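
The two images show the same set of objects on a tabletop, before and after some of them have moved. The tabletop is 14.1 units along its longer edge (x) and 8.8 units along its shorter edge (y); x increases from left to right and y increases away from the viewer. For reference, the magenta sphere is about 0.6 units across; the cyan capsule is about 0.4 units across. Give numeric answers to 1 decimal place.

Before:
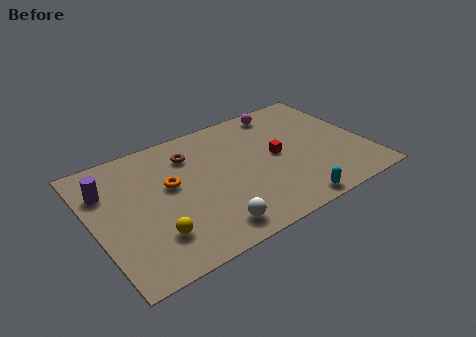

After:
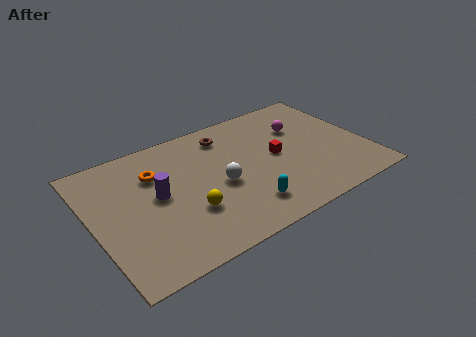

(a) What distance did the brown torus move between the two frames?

2.1

The brown torus was near (5.3, 6.7) before and (7.3, 7.2) after, so it travelled √(2.0² + 0.5²) ≈ 2.1 units.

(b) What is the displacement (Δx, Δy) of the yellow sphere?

(1.9, 0.7)

From the two frames, the yellow sphere sits at roughly (2.7, 2.2) before and (4.6, 2.9) after.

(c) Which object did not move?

the red cube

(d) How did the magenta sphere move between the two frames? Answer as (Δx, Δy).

(0.7, -1.7)

The magenta sphere started near (10.4, 7.7) and ended near (11.1, 6.0).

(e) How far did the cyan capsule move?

2.4

From (9.5, 0.8) to (7.3, 1.8), the cyan capsule covered √(2.2² + 1.0²) ≈ 2.4 units.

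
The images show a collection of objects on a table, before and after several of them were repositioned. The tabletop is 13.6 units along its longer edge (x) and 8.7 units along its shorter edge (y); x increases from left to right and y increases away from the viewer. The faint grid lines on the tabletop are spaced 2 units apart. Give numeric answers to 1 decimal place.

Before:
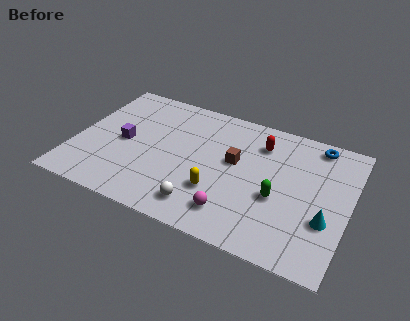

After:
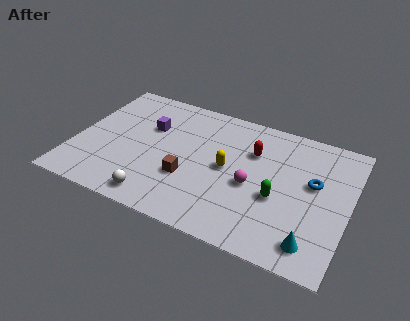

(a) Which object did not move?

the green capsule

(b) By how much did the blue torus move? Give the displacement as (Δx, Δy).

(0.1, -2.6)

The blue torus was at about (11.7, 7.7) and moved to about (11.8, 5.1).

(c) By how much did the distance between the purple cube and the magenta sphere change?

-0.6

They were about 6.3 units apart before and 5.7 after — 0.6 units closer together.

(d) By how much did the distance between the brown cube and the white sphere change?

-1.4

Before: roughly 3.7 units apart; after: 2.3. That's 1.4 units closer together.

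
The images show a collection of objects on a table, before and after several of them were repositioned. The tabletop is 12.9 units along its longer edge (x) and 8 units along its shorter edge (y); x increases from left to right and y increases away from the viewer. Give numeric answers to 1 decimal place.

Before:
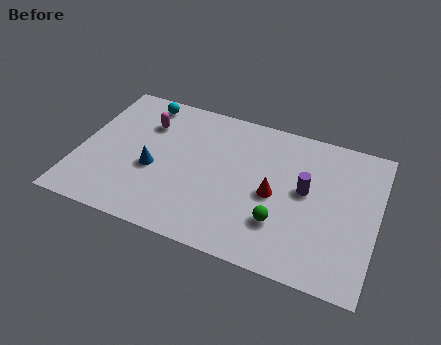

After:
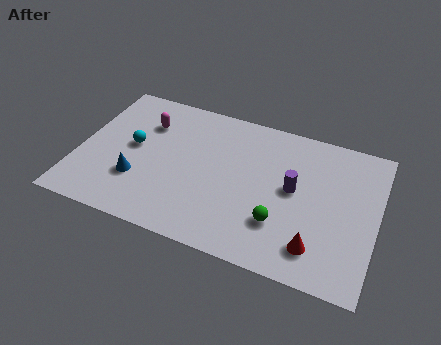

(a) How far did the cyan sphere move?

2.7

The cyan sphere moved from about (2.4, 7.0) to (2.3, 4.3), a distance of √(0.1² + 2.7²) ≈ 2.7.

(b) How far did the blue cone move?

1.0

The blue cone was near (3.3, 3.3) before and (2.7, 2.5) after, so it travelled √(0.6² + 0.8²) ≈ 1.0 units.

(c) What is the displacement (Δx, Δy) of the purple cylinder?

(-0.5, -0.1)

The purple cylinder was at about (9.8, 4.4) and moved to about (9.3, 4.3).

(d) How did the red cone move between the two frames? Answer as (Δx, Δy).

(2.0, -2.1)

From the two frames, the red cone sits at roughly (8.5, 3.7) before and (10.5, 1.6) after.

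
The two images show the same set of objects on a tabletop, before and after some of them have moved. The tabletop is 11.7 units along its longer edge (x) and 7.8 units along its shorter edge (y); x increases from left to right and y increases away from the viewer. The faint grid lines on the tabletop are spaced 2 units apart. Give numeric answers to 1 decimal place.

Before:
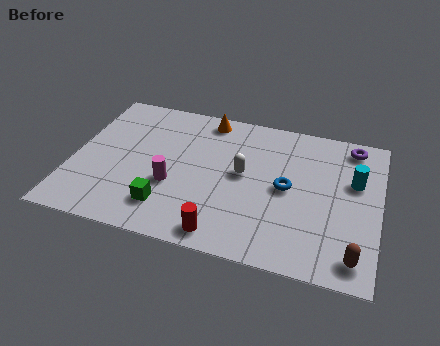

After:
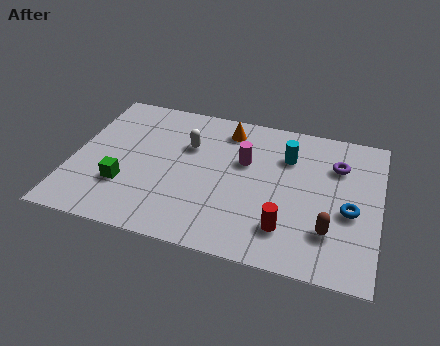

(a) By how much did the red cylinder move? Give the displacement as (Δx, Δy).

(2.3, 0.9)

The red cylinder was at about (6.0, 0.9) and moved to about (8.3, 1.8).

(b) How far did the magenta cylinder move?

3.3

The magenta cylinder moved from about (3.9, 2.9) to (6.5, 4.9), a distance of √(2.6² + 2.0²) ≈ 3.3.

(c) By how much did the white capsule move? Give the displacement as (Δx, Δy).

(-2.2, 1.0)

The white capsule was at about (6.5, 4.2) and moved to about (4.3, 5.2).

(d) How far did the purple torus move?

1.3

The purple torus was near (10.5, 6.8) before and (10.0, 5.6) after, so it travelled √(0.5² + 1.2²) ≈ 1.3 units.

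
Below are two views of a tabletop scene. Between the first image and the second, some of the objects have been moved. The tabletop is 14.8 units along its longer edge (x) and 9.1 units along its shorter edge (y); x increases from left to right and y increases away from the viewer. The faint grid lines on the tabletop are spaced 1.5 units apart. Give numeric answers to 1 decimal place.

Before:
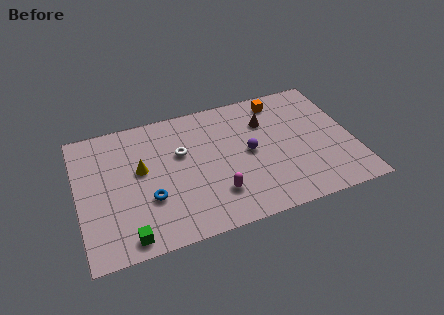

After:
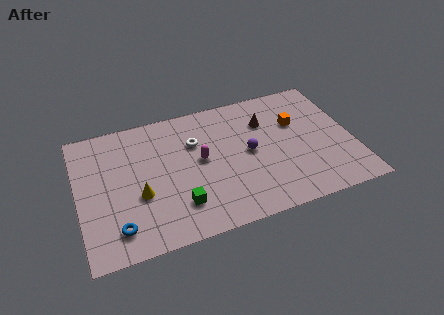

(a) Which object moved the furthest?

the green cube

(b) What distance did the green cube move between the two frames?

3.0

The green cube was near (2.4, 1.0) before and (5.2, 2.2) after, so it travelled √(2.8² + 1.2²) ≈ 3.0 units.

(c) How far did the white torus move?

0.9

From (5.6, 5.7) to (6.4, 6.2), the white torus covered √(0.8² + 0.5²) ≈ 0.9 units.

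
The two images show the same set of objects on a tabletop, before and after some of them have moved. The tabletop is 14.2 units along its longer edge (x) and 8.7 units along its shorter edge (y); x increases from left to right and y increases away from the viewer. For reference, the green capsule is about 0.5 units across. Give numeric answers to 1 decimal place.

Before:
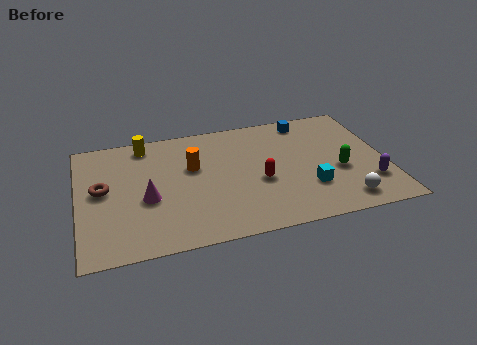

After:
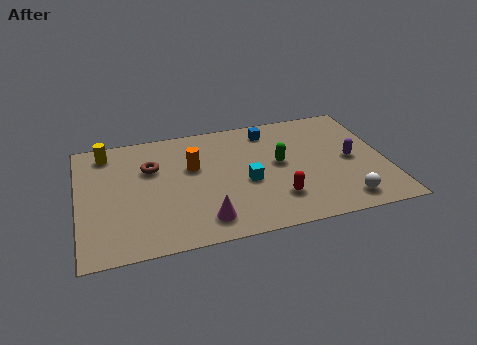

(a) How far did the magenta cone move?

3.3

From (3.1, 3.6) to (5.6, 1.5), the magenta cone covered √(2.5² + 2.1²) ≈ 3.3 units.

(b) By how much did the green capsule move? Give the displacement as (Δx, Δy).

(-2.7, 1.2)

The green capsule was at about (12.0, 3.5) and moved to about (9.3, 4.7).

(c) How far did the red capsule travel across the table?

1.6

The red capsule moved from about (8.3, 3.6) to (9.0, 2.2), a distance of √(0.7² + 1.4²) ≈ 1.6.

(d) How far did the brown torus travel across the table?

2.5

The brown torus moved from about (1.1, 4.7) to (3.4, 5.8), a distance of √(2.3² + 1.1²) ≈ 2.5.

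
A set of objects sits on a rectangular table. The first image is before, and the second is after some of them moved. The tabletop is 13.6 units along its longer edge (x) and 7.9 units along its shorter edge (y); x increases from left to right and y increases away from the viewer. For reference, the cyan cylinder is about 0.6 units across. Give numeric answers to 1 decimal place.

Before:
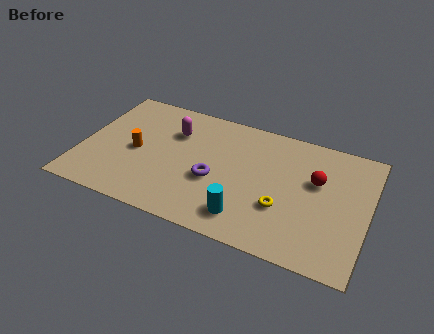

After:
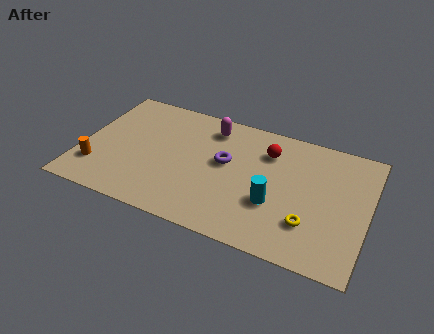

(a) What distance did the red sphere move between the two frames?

2.6

The red sphere was near (11.1, 4.9) before and (8.7, 5.9) after, so it travelled √(2.4² + 1.0²) ≈ 2.6 units.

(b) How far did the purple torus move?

1.4

From (6.4, 3.2) to (6.8, 4.5), the purple torus covered √(0.4² + 1.3²) ≈ 1.4 units.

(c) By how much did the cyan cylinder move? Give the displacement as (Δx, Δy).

(1.2, 1.3)

From the two frames, the cyan cylinder sits at roughly (8.1, 1.5) before and (9.3, 2.8) after.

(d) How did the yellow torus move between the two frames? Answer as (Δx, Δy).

(1.3, -0.5)

The yellow torus started near (9.7, 2.7) and ended near (11.0, 2.2).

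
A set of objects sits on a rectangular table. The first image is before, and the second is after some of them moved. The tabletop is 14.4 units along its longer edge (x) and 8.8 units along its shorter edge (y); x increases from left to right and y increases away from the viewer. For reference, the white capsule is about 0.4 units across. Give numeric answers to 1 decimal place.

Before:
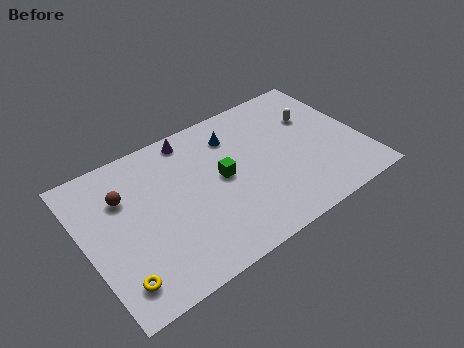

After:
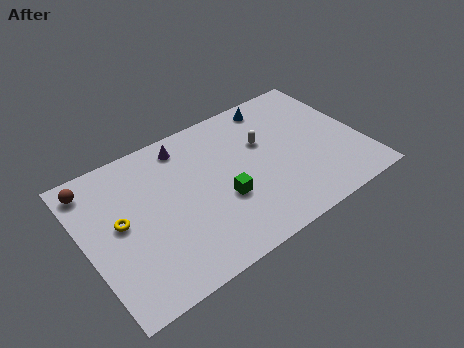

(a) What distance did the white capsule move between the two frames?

2.8

The white capsule was near (12.3, 5.9) before and (9.5, 5.6) after, so it travelled √(2.8² + 0.3²) ≈ 2.8 units.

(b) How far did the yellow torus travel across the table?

3.2

The yellow torus moved from about (1.2, 1.6) to (1.8, 4.7), a distance of √(0.6² + 3.1²) ≈ 3.2.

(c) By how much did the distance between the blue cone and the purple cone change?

+2.6

Before: roughly 2.3 units apart; after: 4.9. That's 2.6 units further apart.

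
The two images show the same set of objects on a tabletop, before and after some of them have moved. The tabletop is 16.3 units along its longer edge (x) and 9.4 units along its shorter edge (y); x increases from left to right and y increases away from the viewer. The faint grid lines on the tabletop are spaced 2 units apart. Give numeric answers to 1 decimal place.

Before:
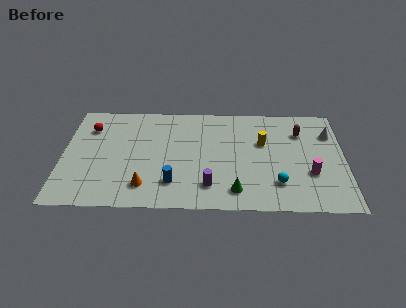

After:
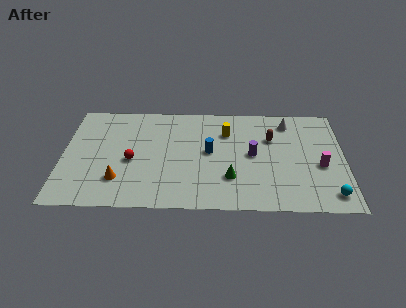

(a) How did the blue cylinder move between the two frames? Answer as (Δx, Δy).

(2.1, 2.8)

The blue cylinder was at about (6.4, 2.2) and moved to about (8.5, 5.0).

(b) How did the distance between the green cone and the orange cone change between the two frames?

+1.2

Before: roughly 5.2 units apart; after: 6.4. That's 1.2 units further apart.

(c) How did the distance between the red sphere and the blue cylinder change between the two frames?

-2.3

The distance was about 6.9 in the first image and 4.6 in the second, so they moved 2.3 units closer together.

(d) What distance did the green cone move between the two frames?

1.1

The green cone moved from about (10.0, 1.6) to (9.7, 2.7), a distance of √(0.3² + 1.1²) ≈ 1.1.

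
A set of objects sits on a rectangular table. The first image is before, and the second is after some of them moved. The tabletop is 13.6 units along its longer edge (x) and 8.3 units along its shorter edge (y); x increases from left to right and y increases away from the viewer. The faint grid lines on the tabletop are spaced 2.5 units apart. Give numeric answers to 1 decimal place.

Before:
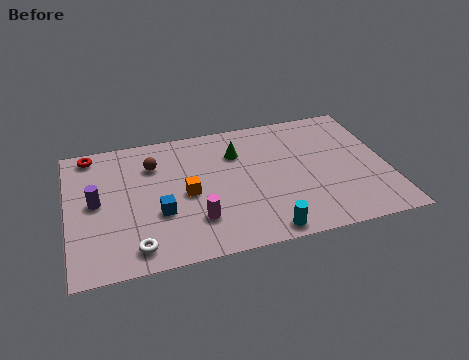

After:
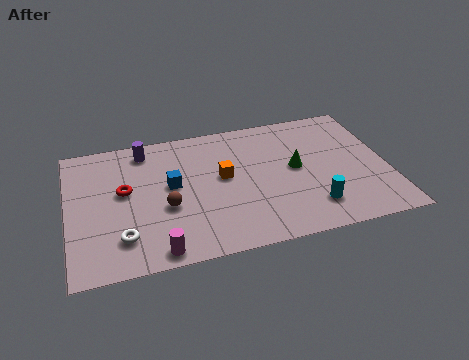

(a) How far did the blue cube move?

1.7

From (3.8, 3.0) to (4.4, 4.6), the blue cube covered √(0.6² + 1.6²) ≈ 1.7 units.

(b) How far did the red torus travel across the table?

3.0

From (1.1, 7.4) to (2.4, 4.7), the red torus covered √(1.3² + 2.7²) ≈ 3.0 units.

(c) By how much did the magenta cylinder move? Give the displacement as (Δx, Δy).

(-1.7, -1.4)

From the two frames, the magenta cylinder sits at roughly (5.3, 2.2) before and (3.6, 0.8) after.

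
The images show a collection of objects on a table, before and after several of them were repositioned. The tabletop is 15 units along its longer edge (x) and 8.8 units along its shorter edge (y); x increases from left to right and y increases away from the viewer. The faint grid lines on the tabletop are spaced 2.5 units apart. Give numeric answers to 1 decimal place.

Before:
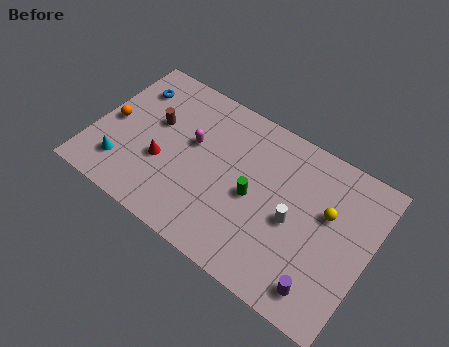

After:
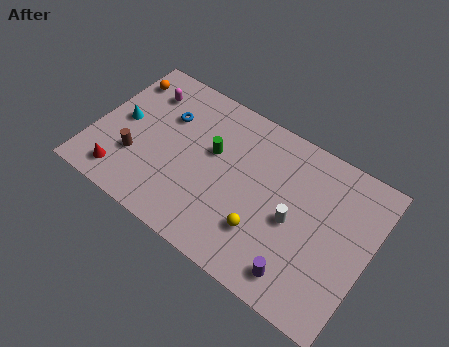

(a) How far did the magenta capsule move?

3.4

From (5.2, 5.2) to (2.2, 6.8), the magenta capsule covered √(3.0² + 1.6²) ≈ 3.4 units.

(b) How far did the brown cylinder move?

2.6

The brown cylinder moved from about (3.1, 5.3) to (2.5, 2.8), a distance of √(0.6² + 2.5²) ≈ 2.6.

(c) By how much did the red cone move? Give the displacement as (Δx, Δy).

(-1.9, -1.9)

The red cone started near (3.9, 3.3) and ended near (2.0, 1.4).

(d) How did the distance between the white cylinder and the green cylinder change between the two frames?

+2.7

The distance was about 2.2 in the first image and 4.9 in the second, so they moved 2.7 units further apart.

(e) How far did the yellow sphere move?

4.2

From (12.6, 5.4) to (9.6, 2.5), the yellow sphere covered √(3.0² + 2.9²) ≈ 4.2 units.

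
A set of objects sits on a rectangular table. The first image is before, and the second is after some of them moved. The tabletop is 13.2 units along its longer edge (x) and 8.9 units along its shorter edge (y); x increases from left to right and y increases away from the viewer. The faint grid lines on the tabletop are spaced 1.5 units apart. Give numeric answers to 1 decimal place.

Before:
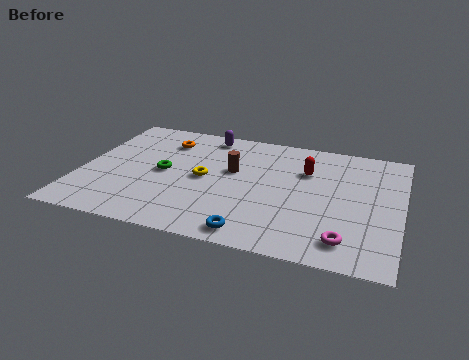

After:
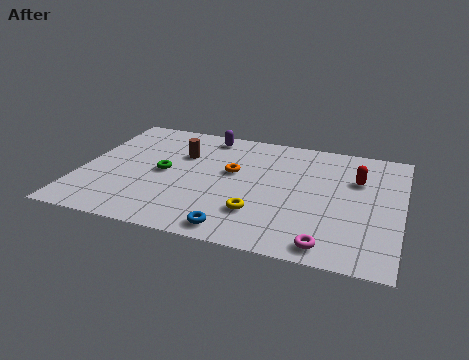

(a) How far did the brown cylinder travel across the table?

2.3

From (6.2, 5.3) to (4.0, 6.0), the brown cylinder covered √(2.2² + 0.7²) ≈ 2.3 units.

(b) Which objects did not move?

the green torus and the purple capsule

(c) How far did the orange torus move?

3.4

The orange torus moved from about (3.2, 6.9) to (6.2, 5.2), a distance of √(3.0² + 1.7²) ≈ 3.4.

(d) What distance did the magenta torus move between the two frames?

0.9

The magenta torus moved from about (11.1, 1.5) to (10.4, 1.0), a distance of √(0.7² + 0.5²) ≈ 0.9.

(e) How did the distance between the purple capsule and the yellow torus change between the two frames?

+2.6

Before: roughly 3.4 units apart; after: 6.0. That's 2.6 units further apart.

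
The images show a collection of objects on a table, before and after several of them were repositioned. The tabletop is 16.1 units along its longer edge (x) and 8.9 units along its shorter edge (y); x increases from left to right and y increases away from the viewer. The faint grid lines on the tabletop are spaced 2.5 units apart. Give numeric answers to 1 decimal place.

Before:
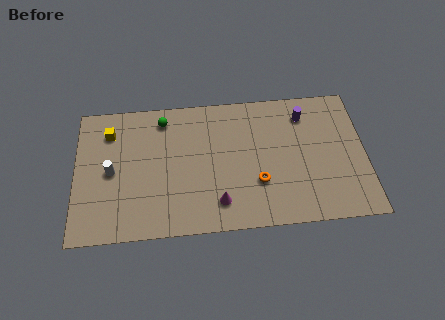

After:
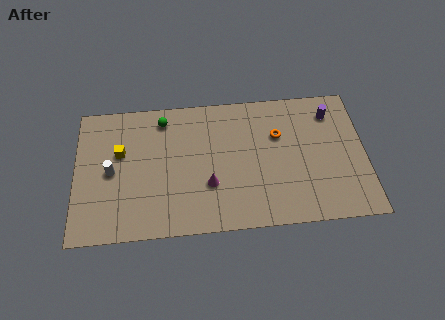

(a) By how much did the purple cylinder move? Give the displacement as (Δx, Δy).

(1.5, 0.0)

The purple cylinder was at about (12.8, 7.1) and moved to about (14.3, 7.1).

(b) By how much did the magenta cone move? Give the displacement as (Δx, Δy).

(-0.5, 1.2)

The magenta cone started near (7.9, 1.8) and ended near (7.4, 3.0).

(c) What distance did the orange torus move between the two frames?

3.2

The orange torus moved from about (10.1, 2.9) to (11.3, 5.9), a distance of √(1.2² + 3.0²) ≈ 3.2.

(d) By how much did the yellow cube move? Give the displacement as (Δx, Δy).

(0.6, -1.4)

The yellow cube started near (1.9, 6.9) and ended near (2.5, 5.5).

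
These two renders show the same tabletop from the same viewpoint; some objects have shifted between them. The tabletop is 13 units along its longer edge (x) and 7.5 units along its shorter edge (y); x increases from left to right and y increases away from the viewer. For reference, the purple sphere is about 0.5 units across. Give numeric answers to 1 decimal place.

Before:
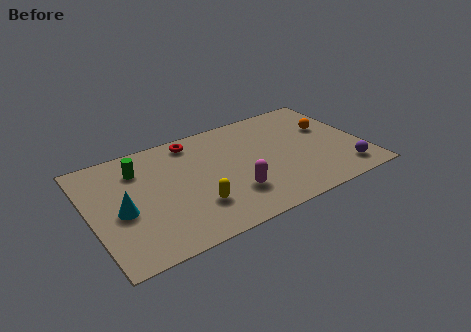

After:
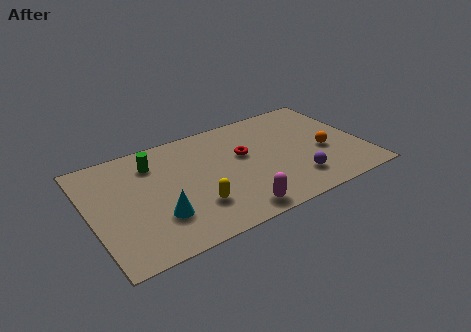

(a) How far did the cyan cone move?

1.9

The cyan cone was near (1.4, 3.3) before and (3.0, 2.2) after, so it travelled √(1.6² + 1.1²) ≈ 1.9 units.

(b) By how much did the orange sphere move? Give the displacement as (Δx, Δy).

(-0.5, -1.6)

The orange sphere started near (11.6, 4.7) and ended near (11.1, 3.1).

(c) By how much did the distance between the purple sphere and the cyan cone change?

-4.1

Before: roughly 10.6 units apart; after: 6.5. That's 4.1 units closer together.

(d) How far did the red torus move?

3.0

The red torus was near (5.2, 6.5) before and (7.4, 4.5) after, so it travelled √(2.2² + 2.0²) ≈ 3.0 units.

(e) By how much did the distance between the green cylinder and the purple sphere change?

-2.8

The distance was about 10.3 in the first image and 7.5 in the second, so they moved 2.8 units closer together.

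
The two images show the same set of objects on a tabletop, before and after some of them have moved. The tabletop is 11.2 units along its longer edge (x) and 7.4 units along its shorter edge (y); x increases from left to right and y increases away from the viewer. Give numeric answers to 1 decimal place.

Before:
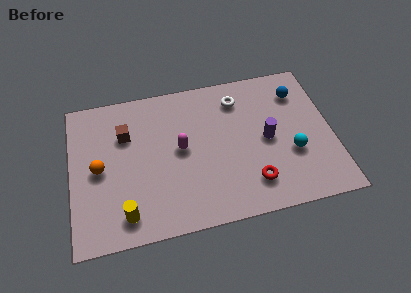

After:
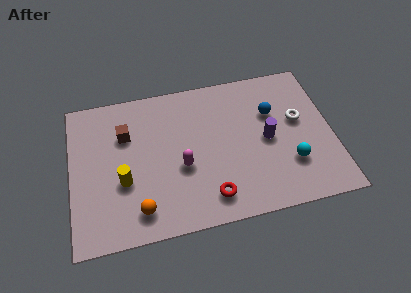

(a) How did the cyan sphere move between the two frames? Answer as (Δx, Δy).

(-0.1, -0.5)

The cyan sphere started near (9.4, 2.7) and ended near (9.3, 2.2).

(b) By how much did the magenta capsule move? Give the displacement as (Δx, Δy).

(0.0, -0.9)

From the two frames, the magenta capsule sits at roughly (4.7, 3.9) before and (4.7, 3.0) after.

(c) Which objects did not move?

the brown cube and the purple cylinder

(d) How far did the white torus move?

3.0

The white torus was near (7.3, 5.9) before and (9.8, 4.3) after, so it travelled √(2.5² + 1.6²) ≈ 3.0 units.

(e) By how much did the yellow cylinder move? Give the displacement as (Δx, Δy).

(0.0, 1.6)

The yellow cylinder started near (2.2, 1.2) and ended near (2.2, 2.8).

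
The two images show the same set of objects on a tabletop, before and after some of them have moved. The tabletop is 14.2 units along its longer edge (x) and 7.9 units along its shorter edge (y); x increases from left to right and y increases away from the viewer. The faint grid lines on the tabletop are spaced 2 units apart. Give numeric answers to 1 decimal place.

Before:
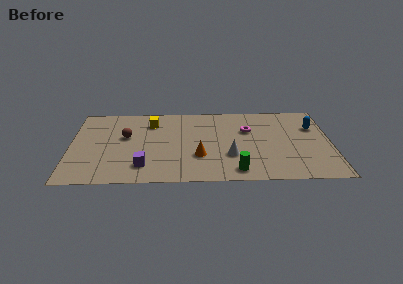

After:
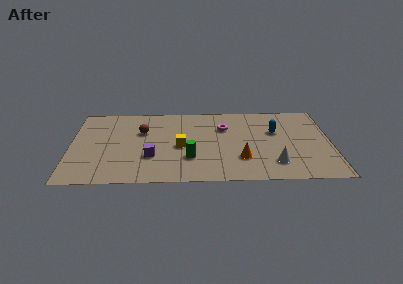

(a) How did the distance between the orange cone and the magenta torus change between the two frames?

-0.4

They were about 3.7 units apart before and 3.3 after — 0.4 units closer together.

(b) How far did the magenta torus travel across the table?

1.3

The magenta torus was near (9.7, 5.2) before and (8.4, 5.5) after, so it travelled √(1.3² + 0.3²) ≈ 1.3 units.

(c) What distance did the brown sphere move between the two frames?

1.0

From (3.0, 4.7) to (3.9, 5.2), the brown sphere covered √(0.9² + 0.5²) ≈ 1.0 units.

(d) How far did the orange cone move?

2.3

From (7.0, 2.6) to (9.3, 2.3), the orange cone covered √(2.3² + 0.3²) ≈ 2.3 units.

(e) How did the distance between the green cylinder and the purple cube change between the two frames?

-2.9

The distance was about 5.0 in the first image and 2.1 in the second, so they moved 2.9 units closer together.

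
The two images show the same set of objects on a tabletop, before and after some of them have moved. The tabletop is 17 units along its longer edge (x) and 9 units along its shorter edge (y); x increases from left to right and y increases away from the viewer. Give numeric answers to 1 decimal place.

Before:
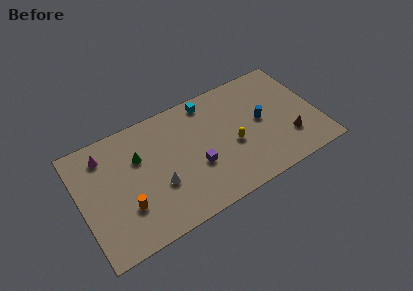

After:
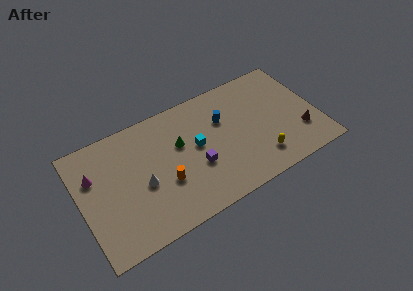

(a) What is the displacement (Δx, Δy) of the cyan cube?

(-1.3, -3.0)

From the two frames, the cyan cube sits at roughly (9.6, 7.9) before and (8.3, 4.9) after.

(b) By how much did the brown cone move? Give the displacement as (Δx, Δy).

(0.9, 0.1)

From the two frames, the brown cone sits at roughly (14.7, 2.5) before and (15.6, 2.6) after.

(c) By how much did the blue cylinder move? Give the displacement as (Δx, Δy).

(-2.6, 1.3)

From the two frames, the blue cylinder sits at roughly (13.0, 4.7) before and (10.4, 6.0) after.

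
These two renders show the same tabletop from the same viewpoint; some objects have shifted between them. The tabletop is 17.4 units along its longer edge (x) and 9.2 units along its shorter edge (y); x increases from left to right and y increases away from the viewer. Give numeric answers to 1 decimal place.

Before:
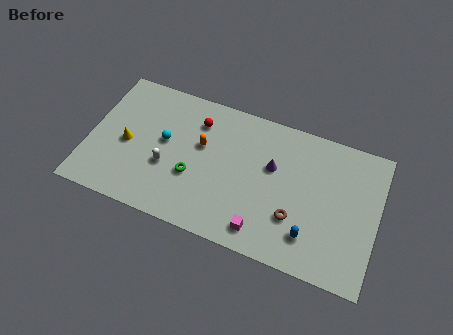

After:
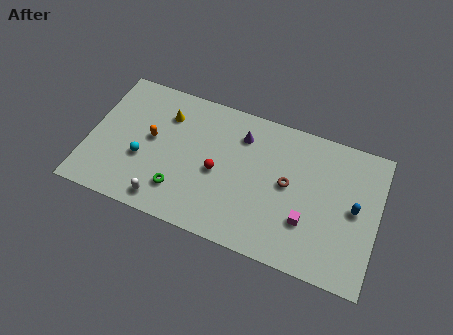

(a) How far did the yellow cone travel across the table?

3.4

The yellow cone was near (2.3, 4.2) before and (4.4, 6.9) after, so it travelled √(2.1² + 2.7²) ≈ 3.4 units.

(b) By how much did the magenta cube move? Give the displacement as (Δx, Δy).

(2.5, 1.5)

The magenta cube was at about (10.8, 1.4) and moved to about (13.3, 2.9).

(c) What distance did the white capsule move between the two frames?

2.3

The white capsule was near (4.8, 3.5) before and (4.9, 1.2) after, so it travelled √(0.1² + 2.3²) ≈ 2.3 units.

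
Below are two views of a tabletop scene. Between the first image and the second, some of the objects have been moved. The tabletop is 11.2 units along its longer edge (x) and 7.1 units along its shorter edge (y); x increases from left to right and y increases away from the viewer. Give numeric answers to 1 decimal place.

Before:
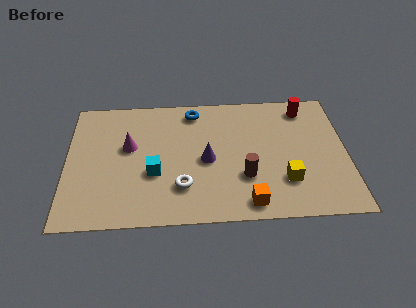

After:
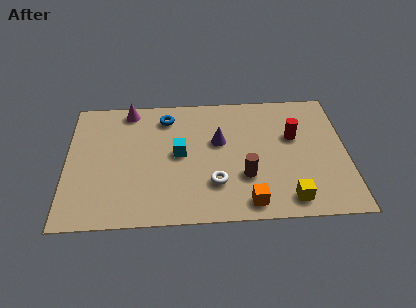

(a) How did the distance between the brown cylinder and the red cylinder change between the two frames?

-1.6

They were about 4.5 units apart before and 2.9 after — 1.6 units closer together.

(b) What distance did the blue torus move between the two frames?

1.1

From (5.1, 6.1) to (4.0, 5.8), the blue torus covered √(1.1² + 0.3²) ≈ 1.1 units.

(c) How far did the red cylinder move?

1.7

The red cylinder moved from about (9.6, 6.0) to (9.1, 4.4), a distance of √(0.5² + 1.6²) ≈ 1.7.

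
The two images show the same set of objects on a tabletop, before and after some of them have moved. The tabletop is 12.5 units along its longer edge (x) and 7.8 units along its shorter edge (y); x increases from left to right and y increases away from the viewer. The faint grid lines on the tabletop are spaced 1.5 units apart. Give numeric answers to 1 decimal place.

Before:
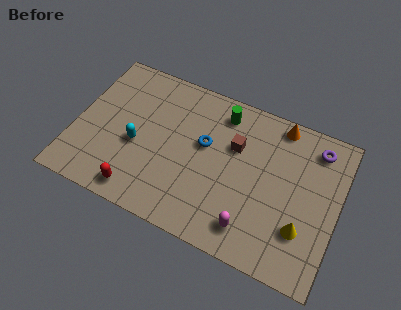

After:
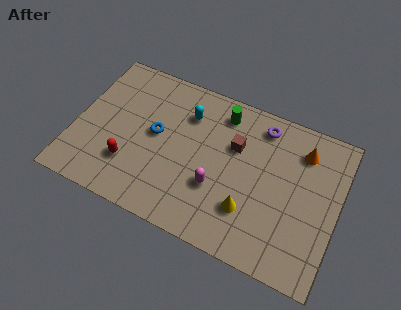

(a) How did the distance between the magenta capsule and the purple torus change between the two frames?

-1.4

The distance was about 5.7 in the first image and 4.3 in the second, so they moved 1.4 units closer together.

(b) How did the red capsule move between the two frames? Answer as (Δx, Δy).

(-0.6, 1.2)

The red capsule started near (3.4, 1.0) and ended near (2.8, 2.2).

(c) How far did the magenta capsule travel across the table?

2.2

The magenta capsule was near (8.7, 1.4) before and (6.9, 2.7) after, so it travelled √(1.8² + 1.3²) ≈ 2.2 units.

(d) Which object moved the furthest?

the cyan capsule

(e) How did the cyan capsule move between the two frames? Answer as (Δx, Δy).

(2.1, 2.5)

From the two frames, the cyan capsule sits at roughly (3.0, 3.3) before and (5.1, 5.8) after.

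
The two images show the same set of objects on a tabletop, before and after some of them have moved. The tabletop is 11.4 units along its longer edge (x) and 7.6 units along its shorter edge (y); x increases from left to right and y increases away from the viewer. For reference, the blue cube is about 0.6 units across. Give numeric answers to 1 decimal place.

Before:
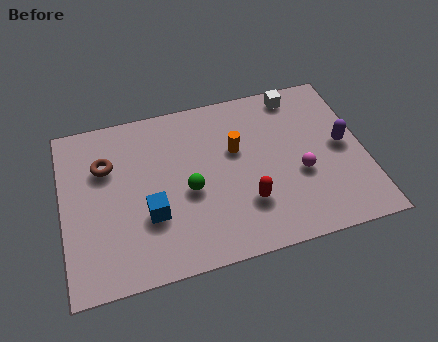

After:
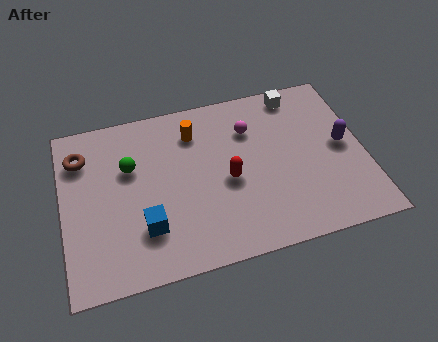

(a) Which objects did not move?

the white cube and the purple capsule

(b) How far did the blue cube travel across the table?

0.5

The blue cube was near (3.2, 2.6) before and (3.0, 2.1) after, so it travelled √(0.2² + 0.5²) ≈ 0.5 units.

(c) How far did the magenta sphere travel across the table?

3.0

From (8.9, 3.0) to (7.2, 5.5), the magenta sphere covered √(1.7² + 2.5²) ≈ 3.0 units.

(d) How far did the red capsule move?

1.3

The red capsule moved from about (6.8, 2.2) to (6.2, 3.4), a distance of √(0.6² + 1.2²) ≈ 1.3.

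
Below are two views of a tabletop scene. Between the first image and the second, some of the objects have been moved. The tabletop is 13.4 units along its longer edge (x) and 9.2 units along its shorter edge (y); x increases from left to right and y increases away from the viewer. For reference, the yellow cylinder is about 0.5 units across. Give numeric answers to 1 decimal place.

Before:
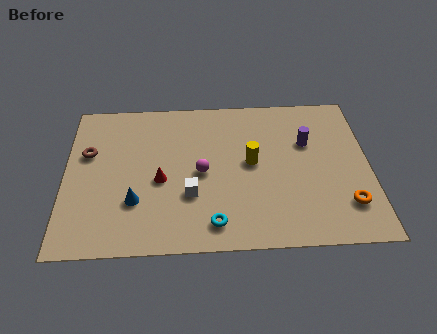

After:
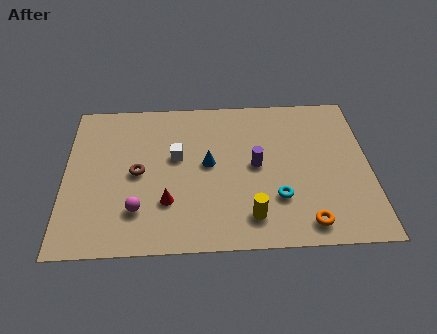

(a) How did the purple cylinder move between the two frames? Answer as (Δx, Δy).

(-2.3, -1.3)

The purple cylinder was at about (10.7, 6.0) and moved to about (8.4, 4.7).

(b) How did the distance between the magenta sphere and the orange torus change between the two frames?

+0.7

Before: roughly 6.7 units apart; after: 7.4. That's 0.7 units further apart.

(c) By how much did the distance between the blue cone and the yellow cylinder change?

-1.8

They were about 5.5 units apart before and 3.7 after — 1.8 units closer together.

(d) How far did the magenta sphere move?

3.5

The magenta sphere moved from about (6.0, 4.4) to (3.2, 2.3), a distance of √(2.8² + 2.1²) ≈ 3.5.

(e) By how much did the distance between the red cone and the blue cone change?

+1.2

Before: roughly 1.6 units apart; after: 2.8. That's 1.2 units further apart.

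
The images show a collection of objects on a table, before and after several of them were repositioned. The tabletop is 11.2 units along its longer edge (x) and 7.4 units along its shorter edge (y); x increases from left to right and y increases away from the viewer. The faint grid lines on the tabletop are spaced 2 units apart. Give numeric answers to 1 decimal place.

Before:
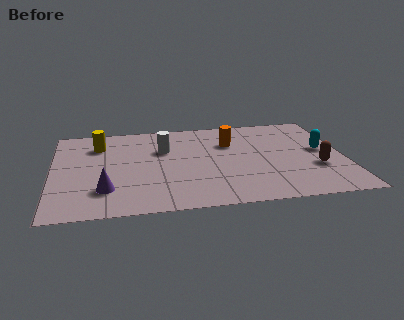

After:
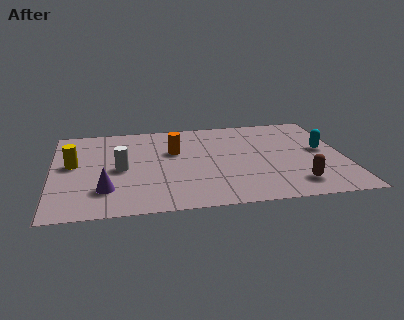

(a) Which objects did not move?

the cyan capsule and the purple cone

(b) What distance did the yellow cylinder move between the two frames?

1.8

The yellow cylinder was near (1.8, 5.6) before and (0.8, 4.1) after, so it travelled √(1.0² + 1.5²) ≈ 1.8 units.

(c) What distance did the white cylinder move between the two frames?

2.2

From (4.3, 4.9) to (2.6, 3.5), the white cylinder covered √(1.7² + 1.4²) ≈ 2.2 units.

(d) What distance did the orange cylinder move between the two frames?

2.2

The orange cylinder was near (6.9, 5.1) before and (4.7, 4.7) after, so it travelled √(2.2² + 0.4²) ≈ 2.2 units.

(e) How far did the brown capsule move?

1.5

The brown capsule was near (10.1, 2.6) before and (9.2, 1.4) after, so it travelled √(0.9² + 1.2²) ≈ 1.5 units.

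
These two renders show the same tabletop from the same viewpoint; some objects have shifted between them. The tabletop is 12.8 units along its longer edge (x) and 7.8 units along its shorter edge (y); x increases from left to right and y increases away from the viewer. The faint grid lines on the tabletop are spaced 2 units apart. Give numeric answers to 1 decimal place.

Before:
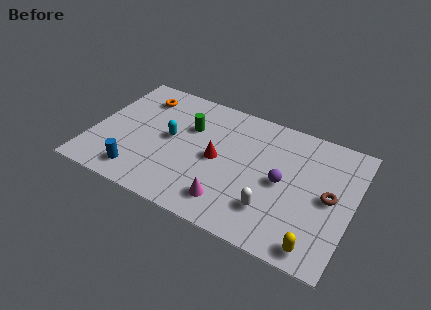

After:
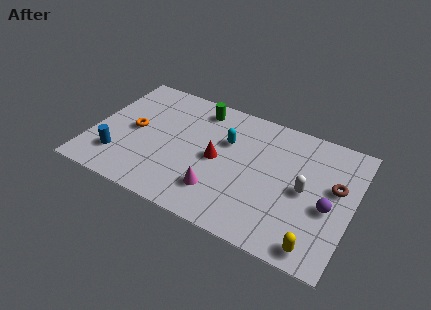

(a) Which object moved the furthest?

the cyan capsule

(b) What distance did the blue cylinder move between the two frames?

1.3

From (2.6, 1.3) to (1.5, 1.9), the blue cylinder covered √(1.1² + 0.6²) ≈ 1.3 units.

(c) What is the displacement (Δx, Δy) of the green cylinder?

(0.3, 1.4)

The green cylinder was at about (4.6, 5.2) and moved to about (4.9, 6.6).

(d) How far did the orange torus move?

2.3

The orange torus moved from about (2.0, 6.2) to (2.0, 3.9), a distance of √(0.0² + 2.3²) ≈ 2.3.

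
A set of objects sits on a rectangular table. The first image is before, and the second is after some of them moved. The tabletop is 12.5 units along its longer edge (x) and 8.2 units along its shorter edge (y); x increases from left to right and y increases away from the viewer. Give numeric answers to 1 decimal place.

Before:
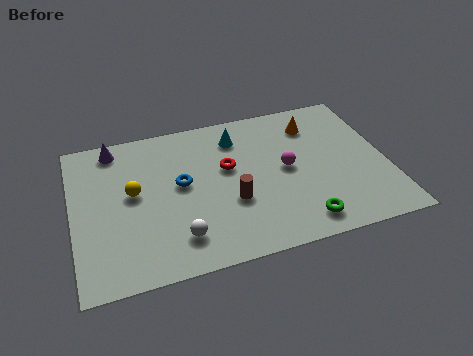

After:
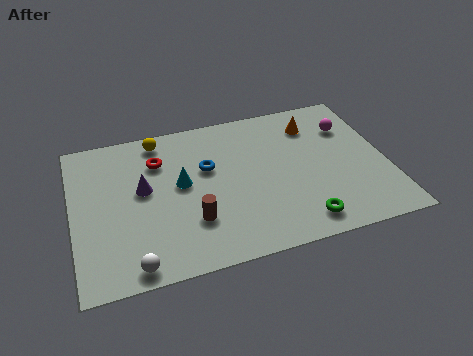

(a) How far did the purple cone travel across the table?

2.8

The purple cone moved from about (1.8, 7.2) to (2.8, 4.6), a distance of √(1.0² + 2.6²) ≈ 2.8.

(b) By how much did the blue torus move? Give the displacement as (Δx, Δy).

(1.1, 0.6)

The blue torus was at about (4.3, 4.5) and moved to about (5.4, 5.1).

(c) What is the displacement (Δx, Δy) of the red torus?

(-2.7, 1.1)

The red torus started near (6.2, 4.9) and ended near (3.5, 6.0).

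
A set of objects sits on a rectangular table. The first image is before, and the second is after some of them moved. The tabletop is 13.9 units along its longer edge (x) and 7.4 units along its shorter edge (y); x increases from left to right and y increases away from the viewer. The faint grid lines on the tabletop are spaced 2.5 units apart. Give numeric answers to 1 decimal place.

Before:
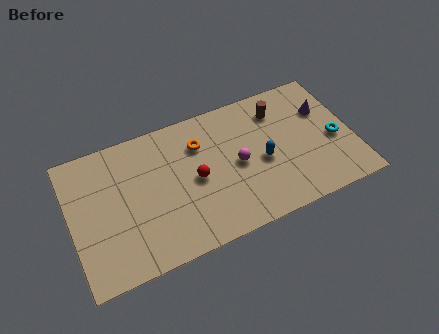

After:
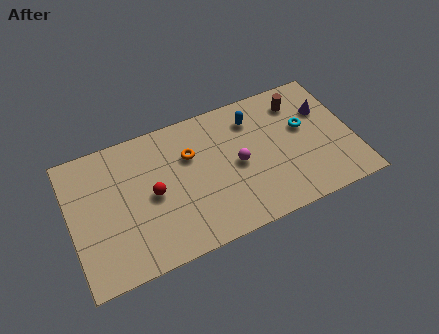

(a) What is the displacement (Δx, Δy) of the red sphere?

(-2.1, 0.0)

The red sphere started near (6.1, 3.6) and ended near (4.0, 3.6).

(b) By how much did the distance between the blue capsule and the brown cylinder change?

-0.4

They were about 2.7 units apart before and 2.3 after — 0.4 units closer together.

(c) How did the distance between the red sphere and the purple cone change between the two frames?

+2.1

The distance was about 6.7 in the first image and 8.8 in the second, so they moved 2.1 units further apart.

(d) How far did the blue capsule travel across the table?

2.5

From (9.4, 3.3) to (9.2, 5.8), the blue capsule covered √(0.2² + 2.5²) ≈ 2.5 units.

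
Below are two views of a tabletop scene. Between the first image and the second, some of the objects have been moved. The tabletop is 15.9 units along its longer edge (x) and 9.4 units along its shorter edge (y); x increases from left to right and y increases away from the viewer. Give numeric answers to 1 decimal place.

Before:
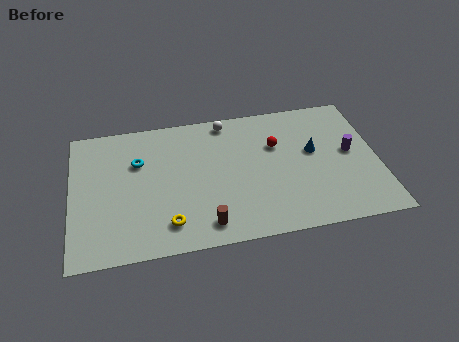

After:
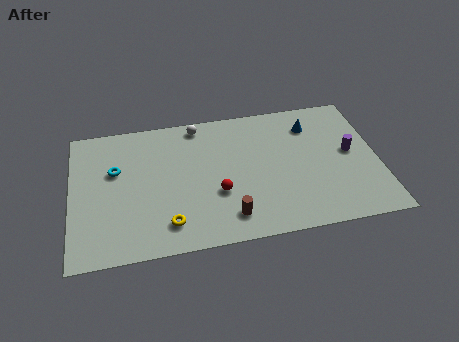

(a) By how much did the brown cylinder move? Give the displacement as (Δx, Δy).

(1.2, 0.3)

From the two frames, the brown cylinder sits at roughly (6.8, 1.4) before and (8.0, 1.7) after.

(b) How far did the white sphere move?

1.5

From (8.2, 8.4) to (6.7, 8.4), the white sphere covered √(1.5² + 0.0²) ≈ 1.5 units.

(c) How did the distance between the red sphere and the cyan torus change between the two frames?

-1.4

They were about 7.2 units apart before and 5.8 after — 1.4 units closer together.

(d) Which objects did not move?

the yellow torus and the purple cylinder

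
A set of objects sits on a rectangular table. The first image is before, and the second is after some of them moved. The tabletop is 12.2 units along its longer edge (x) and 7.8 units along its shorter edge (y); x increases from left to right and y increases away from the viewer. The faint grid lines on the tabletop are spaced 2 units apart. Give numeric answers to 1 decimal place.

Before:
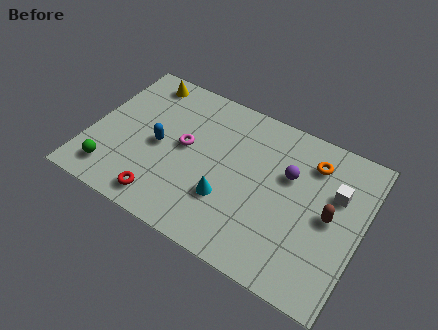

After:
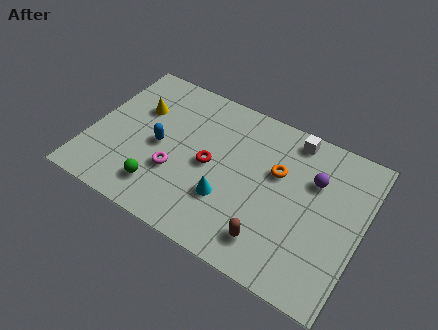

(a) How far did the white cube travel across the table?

2.8

The white cube was near (10.9, 5.1) before and (8.7, 6.9) after, so it travelled √(2.2² + 1.8²) ≈ 2.8 units.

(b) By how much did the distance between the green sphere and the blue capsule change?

-0.8

Before: roughly 2.9 units apart; after: 2.1. That's 0.8 units closer together.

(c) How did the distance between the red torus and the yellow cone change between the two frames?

-2.2

Before: roughly 6.0 units apart; after: 3.8. That's 2.2 units closer together.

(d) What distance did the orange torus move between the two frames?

1.8

The orange torus was near (9.7, 6.1) before and (8.3, 4.9) after, so it travelled √(1.4² + 1.2²) ≈ 1.8 units.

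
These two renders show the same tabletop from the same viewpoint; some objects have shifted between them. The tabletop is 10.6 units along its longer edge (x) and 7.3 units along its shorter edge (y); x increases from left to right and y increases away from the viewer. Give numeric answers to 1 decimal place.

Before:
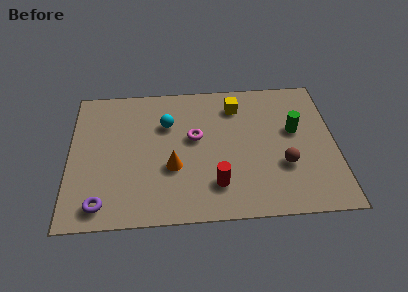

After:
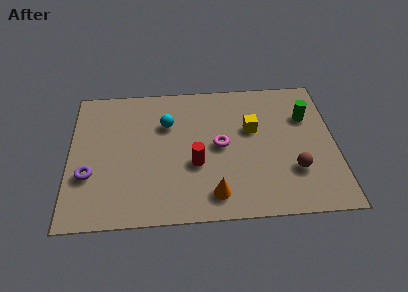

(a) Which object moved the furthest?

the orange cone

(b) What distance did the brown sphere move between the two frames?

0.5

The brown sphere moved from about (8.5, 2.5) to (8.9, 2.2), a distance of √(0.4² + 0.3²) ≈ 0.5.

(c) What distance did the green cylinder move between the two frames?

0.9

The green cylinder moved from about (9.0, 4.3) to (9.5, 5.0), a distance of √(0.5² + 0.7²) ≈ 0.9.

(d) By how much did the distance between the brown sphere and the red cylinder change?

+1.1

Before: roughly 2.8 units apart; after: 3.9. That's 1.1 units further apart.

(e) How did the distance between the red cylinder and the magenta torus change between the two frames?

-1.3

Before: roughly 2.6 units apart; after: 1.3. That's 1.3 units closer together.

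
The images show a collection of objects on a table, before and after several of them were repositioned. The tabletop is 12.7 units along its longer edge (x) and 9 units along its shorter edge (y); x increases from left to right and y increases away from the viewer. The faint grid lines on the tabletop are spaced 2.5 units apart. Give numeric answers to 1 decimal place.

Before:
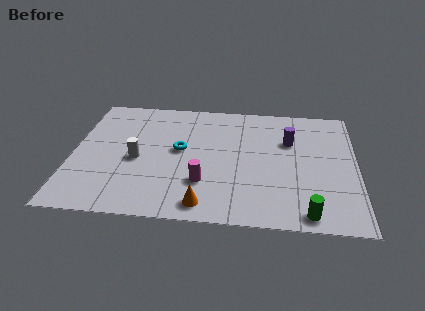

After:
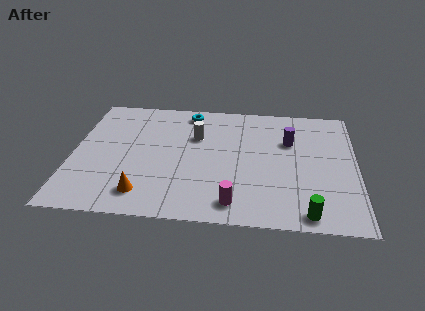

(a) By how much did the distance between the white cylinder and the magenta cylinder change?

+1.7

The distance was about 3.3 in the first image and 5.0 in the second, so they moved 1.7 units further apart.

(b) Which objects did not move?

the green cylinder and the purple cylinder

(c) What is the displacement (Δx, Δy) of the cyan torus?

(0.3, 3.0)

The cyan torus started near (4.8, 4.9) and ended near (5.1, 7.9).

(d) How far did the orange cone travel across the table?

2.7

The orange cone was near (6.0, 1.1) before and (3.3, 1.6) after, so it travelled √(2.7² + 0.5²) ≈ 2.7 units.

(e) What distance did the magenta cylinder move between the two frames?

1.9

The magenta cylinder moved from about (5.9, 2.6) to (7.3, 1.3), a distance of √(1.4² + 1.3²) ≈ 1.9.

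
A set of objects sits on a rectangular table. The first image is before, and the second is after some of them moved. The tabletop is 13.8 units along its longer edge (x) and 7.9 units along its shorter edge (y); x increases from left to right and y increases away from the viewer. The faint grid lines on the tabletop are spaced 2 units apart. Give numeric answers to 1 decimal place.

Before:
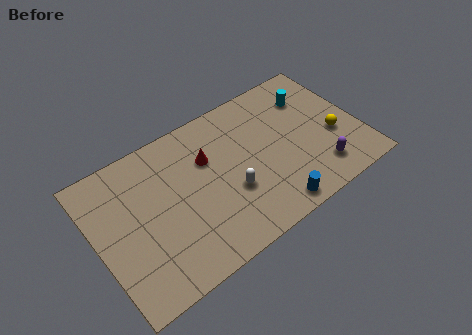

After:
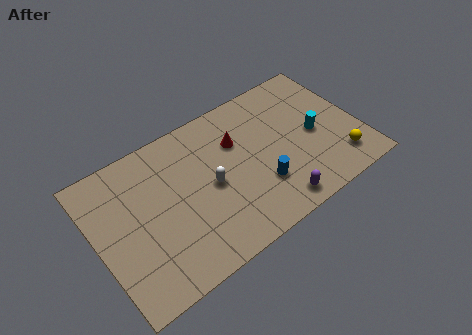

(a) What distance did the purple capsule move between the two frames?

2.6

From (11.3, 1.6) to (8.8, 1.0), the purple capsule covered √(2.5² + 0.6²) ≈ 2.6 units.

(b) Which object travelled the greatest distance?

the purple capsule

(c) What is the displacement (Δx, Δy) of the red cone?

(1.6, 0.1)

The red cone was at about (6.0, 5.3) and moved to about (7.6, 5.4).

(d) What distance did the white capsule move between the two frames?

1.3

From (6.8, 2.9) to (5.9, 3.8), the white capsule covered √(0.9² + 0.9²) ≈ 1.3 units.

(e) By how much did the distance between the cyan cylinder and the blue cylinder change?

-2.4

They were about 5.9 units apart before and 3.5 after — 2.4 units closer together.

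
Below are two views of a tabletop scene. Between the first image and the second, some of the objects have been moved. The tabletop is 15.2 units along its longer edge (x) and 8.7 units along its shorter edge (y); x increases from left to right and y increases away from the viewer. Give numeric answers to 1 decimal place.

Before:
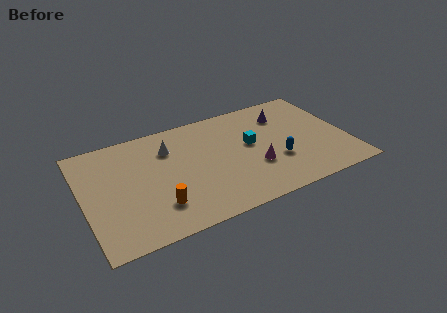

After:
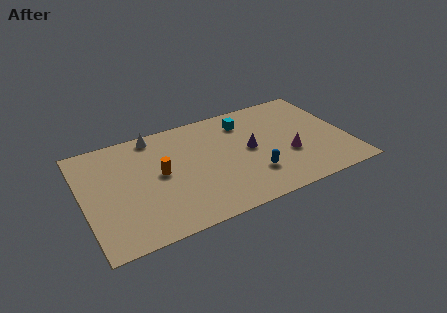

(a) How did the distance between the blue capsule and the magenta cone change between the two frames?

+1.0

They were about 1.3 units apart before and 2.3 after — 1.0 units further apart.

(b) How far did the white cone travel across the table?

1.6

The white cone moved from about (5.1, 6.4) to (4.4, 7.8), a distance of √(0.7² + 1.4²) ≈ 1.6.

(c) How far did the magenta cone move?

2.0

From (9.7, 3.0) to (11.7, 3.2), the magenta cone covered √(2.0² + 0.2²) ≈ 2.0 units.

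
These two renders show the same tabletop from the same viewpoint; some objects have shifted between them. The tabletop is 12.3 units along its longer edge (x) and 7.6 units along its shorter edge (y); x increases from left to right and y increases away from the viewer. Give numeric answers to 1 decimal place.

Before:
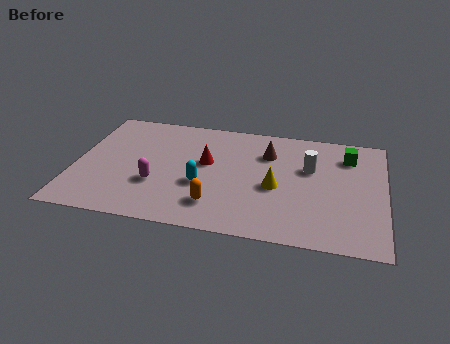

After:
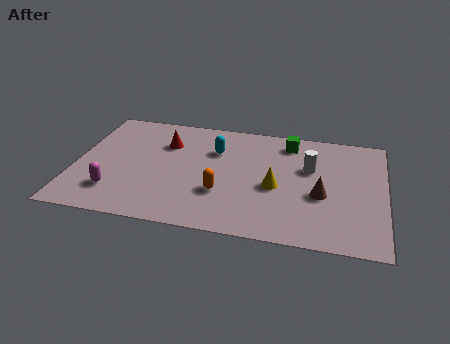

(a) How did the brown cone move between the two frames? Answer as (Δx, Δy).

(2.2, -2.4)

The brown cone started near (7.6, 5.5) and ended near (9.8, 3.1).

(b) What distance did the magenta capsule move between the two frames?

1.8

The magenta capsule was near (3.3, 2.6) before and (1.7, 1.8) after, so it travelled √(1.6² + 0.8²) ≈ 1.8 units.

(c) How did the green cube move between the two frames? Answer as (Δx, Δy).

(-2.4, 0.5)

From the two frames, the green cube sits at roughly (10.8, 5.9) before and (8.4, 6.4) after.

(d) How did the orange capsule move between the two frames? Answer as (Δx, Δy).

(0.2, 0.8)

From the two frames, the orange capsule sits at roughly (5.7, 1.7) before and (5.9, 2.5) after.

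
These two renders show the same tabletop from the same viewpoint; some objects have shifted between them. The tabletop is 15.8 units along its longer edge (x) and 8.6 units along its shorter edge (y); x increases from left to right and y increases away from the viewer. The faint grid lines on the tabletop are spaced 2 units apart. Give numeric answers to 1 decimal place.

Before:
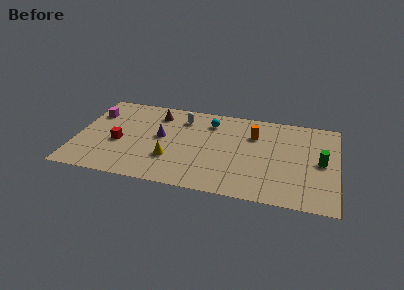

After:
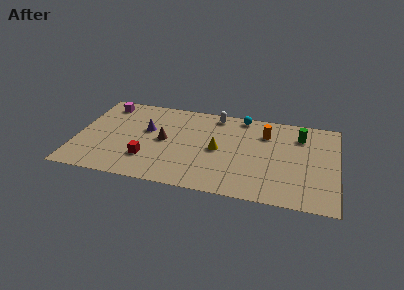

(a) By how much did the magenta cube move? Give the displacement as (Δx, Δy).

(0.6, 1.1)

The magenta cube was at about (0.9, 6.2) and moved to about (1.5, 7.3).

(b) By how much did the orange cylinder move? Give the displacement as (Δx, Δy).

(0.7, 0.3)

From the two frames, the orange cylinder sits at roughly (10.7, 6.1) before and (11.4, 6.4) after.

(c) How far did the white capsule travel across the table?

2.2

From (6.3, 6.8) to (8.3, 7.6), the white capsule covered √(2.0² + 0.8²) ≈ 2.2 units.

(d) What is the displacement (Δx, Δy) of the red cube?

(1.8, -1.2)

The red cube started near (2.6, 3.6) and ended near (4.4, 2.4).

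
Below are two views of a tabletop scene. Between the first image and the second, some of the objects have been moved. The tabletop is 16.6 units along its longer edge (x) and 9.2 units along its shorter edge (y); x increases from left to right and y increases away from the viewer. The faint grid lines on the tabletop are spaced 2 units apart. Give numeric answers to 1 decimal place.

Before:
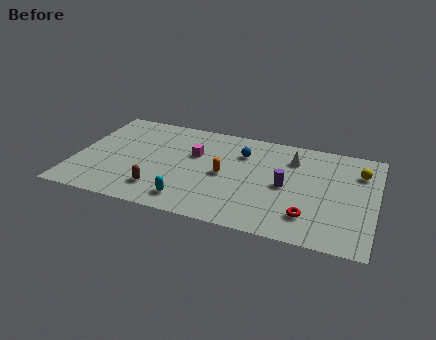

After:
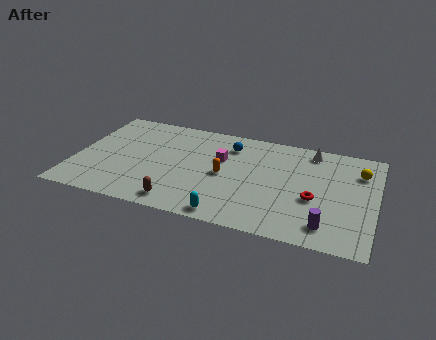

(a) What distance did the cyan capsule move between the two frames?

2.3

From (6.6, 1.5) to (8.8, 0.9), the cyan capsule covered √(2.2² + 0.6²) ≈ 2.3 units.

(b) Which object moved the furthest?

the purple cylinder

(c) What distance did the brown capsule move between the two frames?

1.4

The brown capsule was near (4.9, 2.0) before and (6.1, 1.2) after, so it travelled √(1.2² + 0.8²) ≈ 1.4 units.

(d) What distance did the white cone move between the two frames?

1.4

From (11.9, 7.0) to (12.9, 8.0), the white cone covered √(1.0² + 1.0²) ≈ 1.4 units.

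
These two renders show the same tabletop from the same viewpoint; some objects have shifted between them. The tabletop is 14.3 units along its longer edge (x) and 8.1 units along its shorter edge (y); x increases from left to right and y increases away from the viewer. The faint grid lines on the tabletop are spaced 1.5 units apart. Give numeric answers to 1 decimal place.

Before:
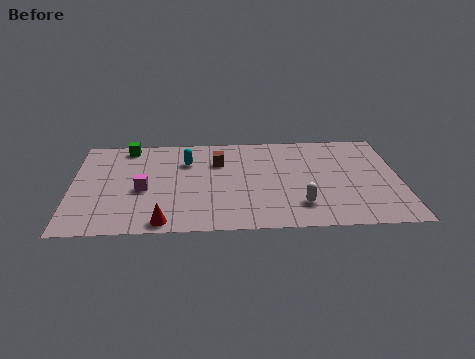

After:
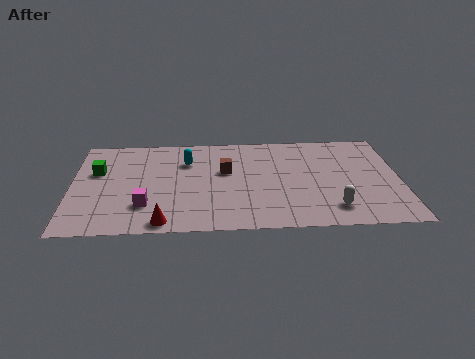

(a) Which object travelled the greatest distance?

the green cube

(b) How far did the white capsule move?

1.4

From (9.9, 1.9) to (11.3, 1.6), the white capsule covered √(1.4² + 0.3²) ≈ 1.4 units.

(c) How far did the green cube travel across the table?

2.5

The green cube moved from about (2.4, 7.2) to (1.1, 5.1), a distance of √(1.3² + 2.1²) ≈ 2.5.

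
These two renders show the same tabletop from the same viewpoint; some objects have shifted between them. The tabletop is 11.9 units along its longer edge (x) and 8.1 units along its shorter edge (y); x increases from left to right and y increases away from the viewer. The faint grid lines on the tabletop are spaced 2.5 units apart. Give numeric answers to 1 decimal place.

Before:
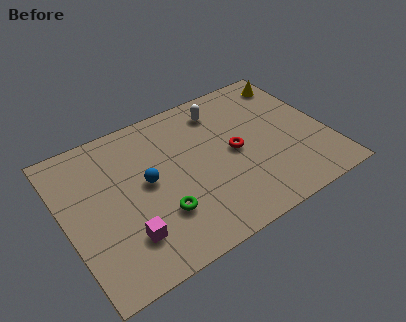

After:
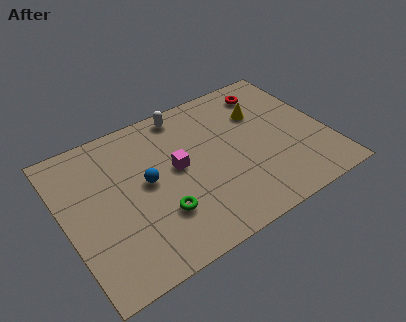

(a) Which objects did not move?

the blue sphere and the green torus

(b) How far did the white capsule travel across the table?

1.7

The white capsule moved from about (7.5, 6.6) to (5.9, 7.2), a distance of √(1.6² + 0.6²) ≈ 1.7.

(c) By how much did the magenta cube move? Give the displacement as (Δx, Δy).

(2.7, 2.4)

From the two frames, the magenta cube sits at roughly (2.4, 2.0) before and (5.1, 4.4) after.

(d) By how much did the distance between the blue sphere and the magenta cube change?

-1.2

Before: roughly 2.6 units apart; after: 1.4. That's 1.2 units closer together.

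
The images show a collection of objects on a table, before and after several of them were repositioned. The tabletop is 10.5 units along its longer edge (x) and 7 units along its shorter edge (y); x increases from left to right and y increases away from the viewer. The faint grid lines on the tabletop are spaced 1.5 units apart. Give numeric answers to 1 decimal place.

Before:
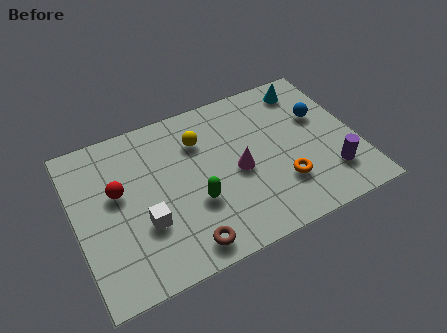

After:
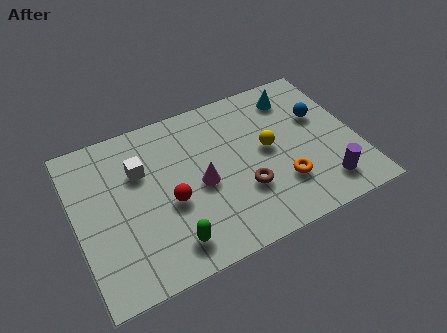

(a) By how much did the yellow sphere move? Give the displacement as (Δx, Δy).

(2.4, -1.4)

From the two frames, the yellow sphere sits at roughly (4.8, 5.1) before and (7.2, 3.7) after.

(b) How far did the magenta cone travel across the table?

1.4

The magenta cone moved from about (6.0, 3.2) to (4.6, 3.2), a distance of √(1.4² + 0.0²) ≈ 1.4.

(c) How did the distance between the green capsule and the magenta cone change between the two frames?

+0.6

Before: roughly 1.8 units apart; after: 2.4. That's 0.6 units further apart.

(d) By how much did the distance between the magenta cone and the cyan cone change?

+0.6

Before: roughly 4.0 units apart; after: 4.6. That's 0.6 units further apart.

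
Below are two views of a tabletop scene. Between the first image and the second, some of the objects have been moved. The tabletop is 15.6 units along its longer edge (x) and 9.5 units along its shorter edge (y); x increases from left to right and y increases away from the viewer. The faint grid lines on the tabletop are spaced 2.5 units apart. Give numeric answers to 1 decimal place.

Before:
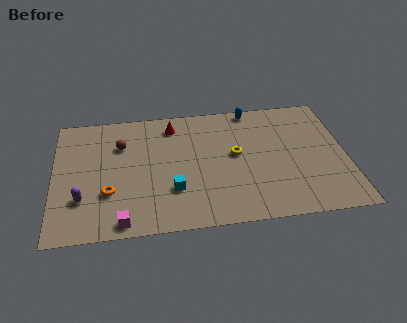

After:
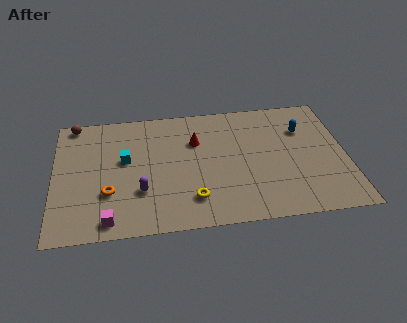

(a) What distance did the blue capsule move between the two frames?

3.4

The blue capsule was near (10.7, 8.7) before and (13.4, 6.7) after, so it travelled √(2.7² + 2.0²) ≈ 3.4 units.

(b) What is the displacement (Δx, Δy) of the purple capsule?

(3.1, 0.2)

The purple capsule started near (1.5, 2.8) and ended near (4.6, 3.0).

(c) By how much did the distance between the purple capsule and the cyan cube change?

-2.2

They were about 4.8 units apart before and 2.6 after — 2.2 units closer together.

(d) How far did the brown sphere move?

3.2

The brown sphere was near (3.6, 6.7) before and (1.1, 8.7) after, so it travelled √(2.5² + 2.0²) ≈ 3.2 units.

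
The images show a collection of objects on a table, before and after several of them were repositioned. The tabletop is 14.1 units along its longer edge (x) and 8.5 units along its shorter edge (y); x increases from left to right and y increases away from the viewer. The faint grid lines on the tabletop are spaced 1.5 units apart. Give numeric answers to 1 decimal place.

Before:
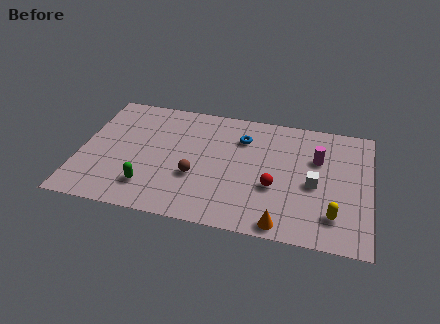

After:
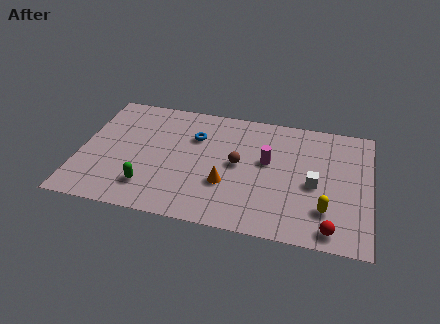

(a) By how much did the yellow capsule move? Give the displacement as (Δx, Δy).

(-0.4, 0.3)

From the two frames, the yellow capsule sits at roughly (12.4, 1.9) before and (12.0, 2.2) after.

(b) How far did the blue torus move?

2.3

The blue torus was near (7.8, 6.3) before and (5.5, 5.9) after, so it travelled √(2.3² + 0.4²) ≈ 2.3 units.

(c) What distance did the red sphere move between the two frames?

3.6

The red sphere was near (9.5, 3.2) before and (12.3, 1.0) after, so it travelled √(2.8² + 2.2²) ≈ 3.6 units.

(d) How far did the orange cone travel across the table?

3.5

From (10.0, 0.8) to (7.2, 2.9), the orange cone covered √(2.8² + 2.1²) ≈ 3.5 units.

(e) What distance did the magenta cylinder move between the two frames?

2.5

From (11.5, 5.6) to (9.1, 4.9), the magenta cylinder covered √(2.4² + 0.7²) ≈ 2.5 units.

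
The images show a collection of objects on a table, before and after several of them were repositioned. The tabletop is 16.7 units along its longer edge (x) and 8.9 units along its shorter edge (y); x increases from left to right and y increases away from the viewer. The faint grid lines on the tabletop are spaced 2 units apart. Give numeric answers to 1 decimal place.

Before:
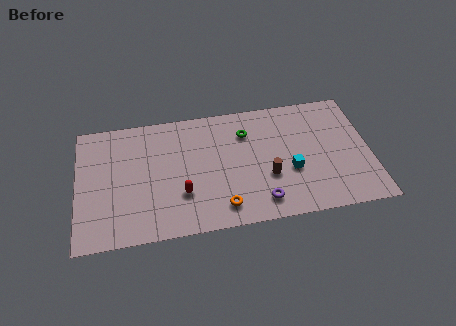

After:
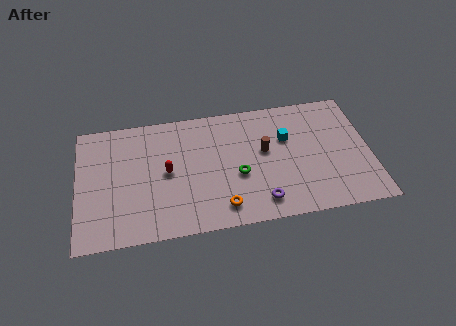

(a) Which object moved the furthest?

the green torus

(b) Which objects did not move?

the orange torus and the purple torus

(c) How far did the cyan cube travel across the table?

2.4

The cyan cube moved from about (12.1, 3.4) to (12.0, 5.8), a distance of √(0.1² + 2.4²) ≈ 2.4.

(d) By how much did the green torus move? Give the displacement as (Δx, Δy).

(-0.6, -3.0)

The green torus was at about (9.7, 6.6) and moved to about (9.1, 3.6).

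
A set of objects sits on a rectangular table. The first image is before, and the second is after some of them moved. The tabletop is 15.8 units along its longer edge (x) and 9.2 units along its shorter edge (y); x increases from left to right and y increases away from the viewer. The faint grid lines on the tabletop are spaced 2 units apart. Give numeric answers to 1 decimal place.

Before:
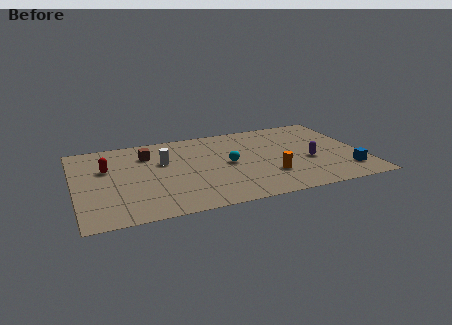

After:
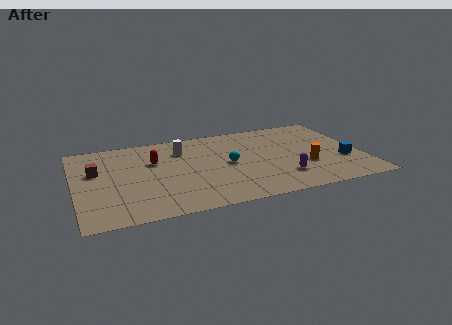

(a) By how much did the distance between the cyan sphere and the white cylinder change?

-0.4

Before: roughly 3.7 units apart; after: 3.3. That's 0.4 units closer together.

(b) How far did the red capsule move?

2.6

From (1.8, 5.9) to (4.4, 6.0), the red capsule covered √(2.6² + 0.1²) ≈ 2.6 units.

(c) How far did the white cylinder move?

1.6

From (4.9, 5.8) to (6.0, 6.9), the white cylinder covered √(1.1² + 1.1²) ≈ 1.6 units.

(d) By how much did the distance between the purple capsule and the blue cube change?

+1.1

Before: roughly 2.5 units apart; after: 3.6. That's 1.1 units further apart.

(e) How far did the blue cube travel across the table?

1.2

The blue cube was near (14.7, 2.0) before and (14.7, 3.2) after, so it travelled √(0.0² + 1.2²) ≈ 1.2 units.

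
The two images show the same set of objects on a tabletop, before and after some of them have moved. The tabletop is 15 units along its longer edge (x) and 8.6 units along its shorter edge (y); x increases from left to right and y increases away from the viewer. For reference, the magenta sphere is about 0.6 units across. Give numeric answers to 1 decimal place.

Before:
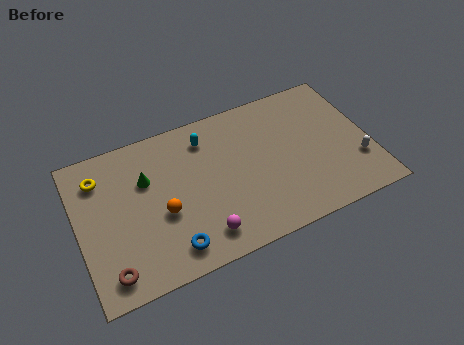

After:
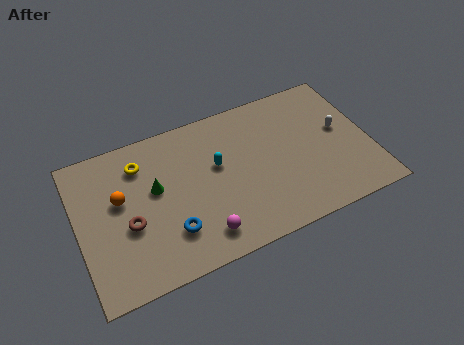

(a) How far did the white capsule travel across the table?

2.3

From (14.2, 2.6) to (13.6, 4.8), the white capsule covered √(0.6² + 2.2²) ≈ 2.3 units.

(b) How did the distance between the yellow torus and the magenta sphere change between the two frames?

-1.2

The distance was about 7.0 in the first image and 5.8 in the second, so they moved 1.2 units closer together.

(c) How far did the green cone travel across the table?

0.8

The green cone moved from about (3.6, 5.7) to (4.0, 5.0), a distance of √(0.4² + 0.7²) ≈ 0.8.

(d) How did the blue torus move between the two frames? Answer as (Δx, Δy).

(0.1, 0.9)

The blue torus was at about (4.4, 1.4) and moved to about (4.5, 2.3).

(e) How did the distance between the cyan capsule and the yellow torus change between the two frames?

-1.4

The distance was about 5.5 in the first image and 4.1 in the second, so they moved 1.4 units closer together.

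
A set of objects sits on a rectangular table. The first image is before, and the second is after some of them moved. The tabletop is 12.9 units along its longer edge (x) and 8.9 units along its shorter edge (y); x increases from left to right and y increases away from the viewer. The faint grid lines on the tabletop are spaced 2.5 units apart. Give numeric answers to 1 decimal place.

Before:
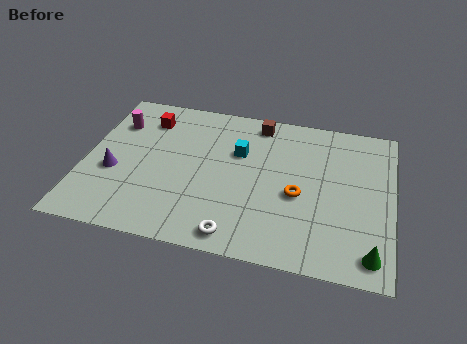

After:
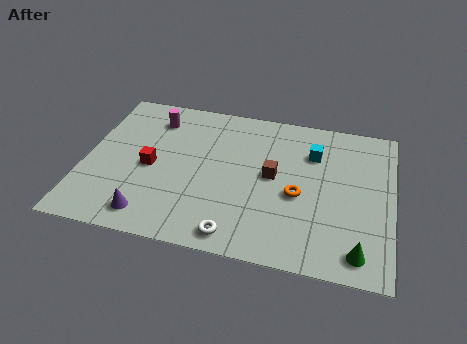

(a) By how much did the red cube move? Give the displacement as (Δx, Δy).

(0.4, -2.9)

The red cube was at about (2.4, 7.0) and moved to about (2.8, 4.1).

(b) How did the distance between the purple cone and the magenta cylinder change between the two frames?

+2.8

The distance was about 3.0 in the first image and 5.8 in the second, so they moved 2.8 units further apart.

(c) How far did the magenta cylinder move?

1.7

The magenta cylinder was near (1.1, 6.5) before and (2.7, 7.1) after, so it travelled √(1.6² + 0.6²) ≈ 1.7 units.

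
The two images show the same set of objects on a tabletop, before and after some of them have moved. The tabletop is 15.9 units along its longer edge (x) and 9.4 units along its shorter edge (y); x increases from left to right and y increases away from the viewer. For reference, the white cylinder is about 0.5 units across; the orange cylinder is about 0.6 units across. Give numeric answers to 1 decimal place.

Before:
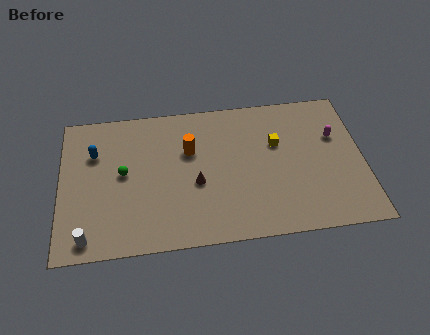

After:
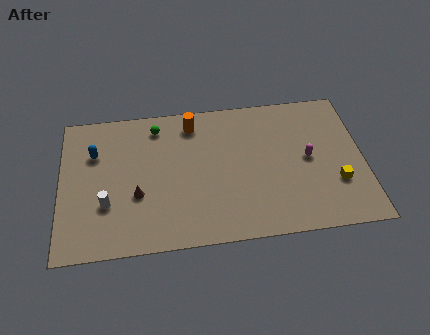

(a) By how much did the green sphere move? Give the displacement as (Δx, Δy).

(1.8, 2.9)

The green sphere was at about (3.3, 5.0) and moved to about (5.1, 7.9).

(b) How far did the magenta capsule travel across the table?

2.0

The magenta capsule was near (14.5, 6.1) before and (13.0, 4.8) after, so it travelled √(1.5² + 1.3²) ≈ 2.0 units.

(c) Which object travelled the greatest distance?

the yellow cube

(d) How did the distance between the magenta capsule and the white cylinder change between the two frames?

-3.3

They were about 14.0 units apart before and 10.7 after — 3.3 units closer together.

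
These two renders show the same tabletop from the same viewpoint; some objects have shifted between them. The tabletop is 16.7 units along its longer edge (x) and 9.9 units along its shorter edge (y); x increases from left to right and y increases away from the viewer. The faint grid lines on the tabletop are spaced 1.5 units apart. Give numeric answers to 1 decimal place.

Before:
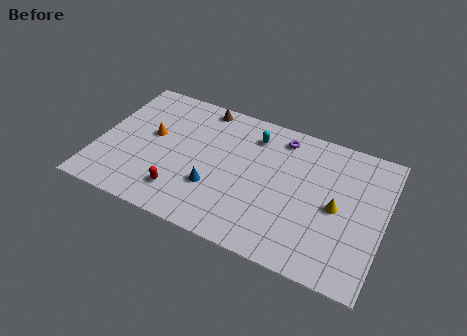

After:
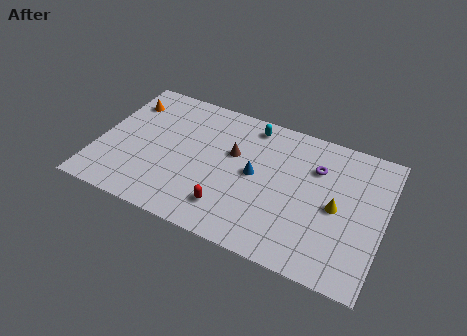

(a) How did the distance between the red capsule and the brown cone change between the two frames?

-2.8

Before: roughly 6.8 units apart; after: 4.0. That's 2.8 units closer together.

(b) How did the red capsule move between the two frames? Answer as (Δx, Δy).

(2.8, 0.0)

The red capsule was at about (5.2, 2.1) and moved to about (8.0, 2.1).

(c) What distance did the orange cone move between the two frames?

2.7

The orange cone moved from about (3.0, 5.6) to (1.2, 7.6), a distance of √(1.8² + 2.0²) ≈ 2.7.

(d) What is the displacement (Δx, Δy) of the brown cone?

(2.2, -2.8)

From the two frames, the brown cone sits at roughly (5.6, 8.9) before and (7.8, 6.1) after.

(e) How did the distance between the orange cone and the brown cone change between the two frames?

+2.6

They were about 4.2 units apart before and 6.8 after — 2.6 units further apart.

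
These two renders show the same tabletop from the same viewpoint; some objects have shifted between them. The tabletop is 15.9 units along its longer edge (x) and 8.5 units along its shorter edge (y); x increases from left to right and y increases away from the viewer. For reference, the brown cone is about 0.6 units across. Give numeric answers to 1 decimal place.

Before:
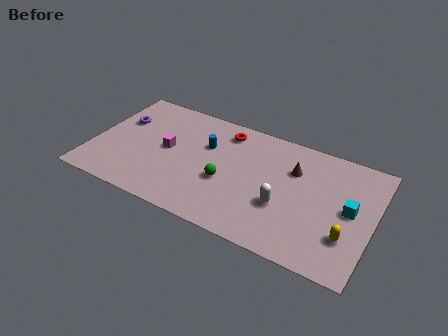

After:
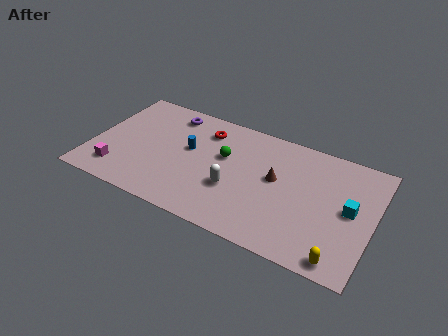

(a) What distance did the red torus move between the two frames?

1.2

The red torus moved from about (7.2, 7.1) to (6.1, 6.7), a distance of √(1.1² + 0.4²) ≈ 1.2.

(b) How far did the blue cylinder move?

1.1

The blue cylinder moved from about (6.3, 5.6) to (5.4, 4.9), a distance of √(0.9² + 0.7²) ≈ 1.1.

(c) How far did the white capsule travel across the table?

2.8

The white capsule moved from about (11.0, 3.1) to (8.2, 3.1), a distance of √(2.8² + 0.0²) ≈ 2.8.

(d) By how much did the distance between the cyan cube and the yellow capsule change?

+1.6

They were about 1.9 units apart before and 3.5 after — 1.6 units further apart.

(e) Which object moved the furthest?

the magenta cube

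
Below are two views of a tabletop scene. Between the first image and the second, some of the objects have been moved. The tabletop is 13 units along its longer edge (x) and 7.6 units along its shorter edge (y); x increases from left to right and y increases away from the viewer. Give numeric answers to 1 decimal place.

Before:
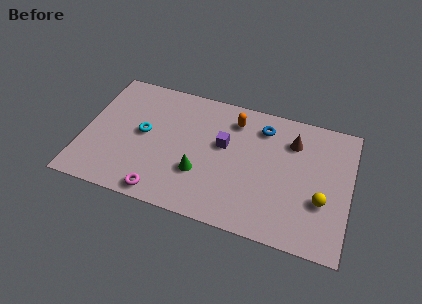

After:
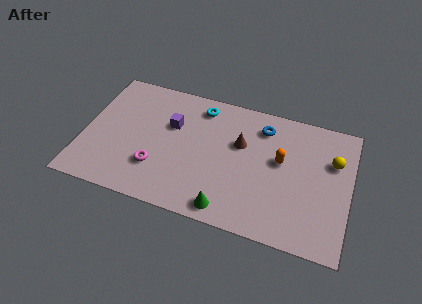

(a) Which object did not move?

the blue torus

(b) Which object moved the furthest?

the cyan torus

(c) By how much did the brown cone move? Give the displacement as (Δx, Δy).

(-2.5, -0.9)

From the two frames, the brown cone sits at roughly (10.1, 5.7) before and (7.6, 4.8) after.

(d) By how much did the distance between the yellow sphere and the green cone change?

+0.5

They were about 5.9 units apart before and 6.4 after — 0.5 units further apart.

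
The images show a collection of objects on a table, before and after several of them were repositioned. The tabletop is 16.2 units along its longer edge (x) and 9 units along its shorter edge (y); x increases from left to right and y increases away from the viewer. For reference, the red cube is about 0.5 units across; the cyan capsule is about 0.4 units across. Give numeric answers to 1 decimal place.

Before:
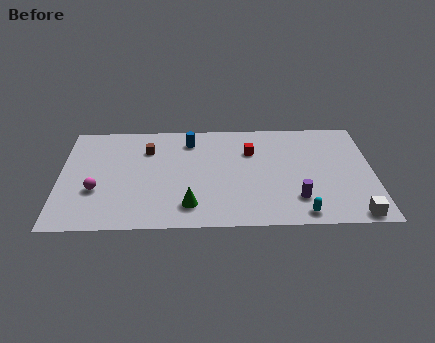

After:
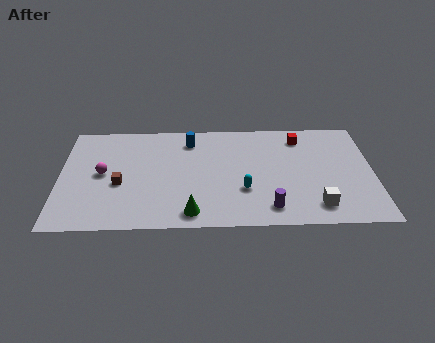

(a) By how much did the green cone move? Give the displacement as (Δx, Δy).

(0.1, -0.6)

The green cone was at about (6.7, 1.8) and moved to about (6.8, 1.2).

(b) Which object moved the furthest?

the cyan capsule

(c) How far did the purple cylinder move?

1.6

The purple cylinder moved from about (12.2, 2.2) to (10.8, 1.5), a distance of √(1.4² + 0.7²) ≈ 1.6.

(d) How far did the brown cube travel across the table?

3.2

The brown cube was near (4.5, 6.6) before and (3.1, 3.7) after, so it travelled √(1.4² + 2.9²) ≈ 3.2 units.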